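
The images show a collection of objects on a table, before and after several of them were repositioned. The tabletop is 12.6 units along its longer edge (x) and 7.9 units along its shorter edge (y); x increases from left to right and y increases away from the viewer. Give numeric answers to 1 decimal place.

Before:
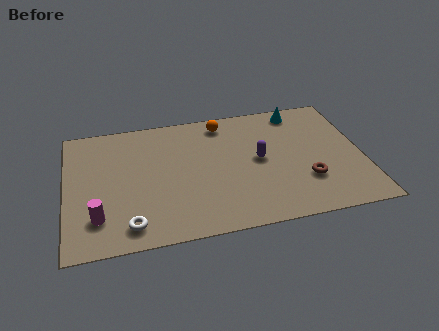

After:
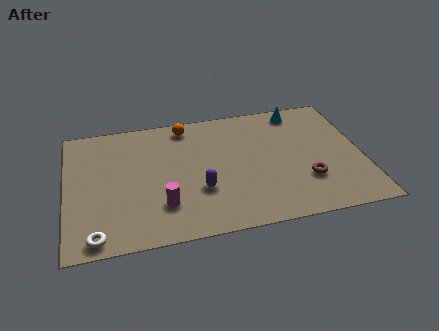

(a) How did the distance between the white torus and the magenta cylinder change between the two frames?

+1.6

They were about 1.5 units apart before and 3.1 after — 1.6 units further apart.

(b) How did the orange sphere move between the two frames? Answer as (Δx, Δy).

(-1.6, 0.1)

The orange sphere started near (6.8, 6.8) and ended near (5.2, 6.9).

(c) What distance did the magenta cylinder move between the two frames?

2.7

From (1.3, 1.9) to (4.0, 2.1), the magenta cylinder covered √(2.7² + 0.2²) ≈ 2.7 units.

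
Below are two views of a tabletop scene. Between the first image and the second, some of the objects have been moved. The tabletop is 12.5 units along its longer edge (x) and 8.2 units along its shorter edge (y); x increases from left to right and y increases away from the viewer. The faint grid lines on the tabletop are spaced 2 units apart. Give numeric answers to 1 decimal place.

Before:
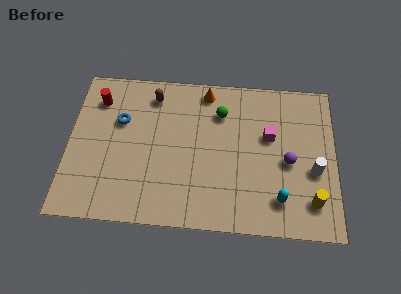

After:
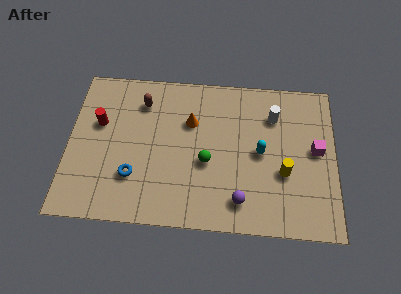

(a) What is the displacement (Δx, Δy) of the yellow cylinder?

(-1.3, 1.4)

The yellow cylinder started near (11.4, 1.7) and ended near (10.1, 3.1).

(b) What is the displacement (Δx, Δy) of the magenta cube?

(2.2, -0.6)

The magenta cube started near (9.4, 5.0) and ended near (11.6, 4.4).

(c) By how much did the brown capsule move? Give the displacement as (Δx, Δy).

(-0.5, -0.4)

From the two frames, the brown capsule sits at roughly (3.9, 6.8) before and (3.4, 6.4) after.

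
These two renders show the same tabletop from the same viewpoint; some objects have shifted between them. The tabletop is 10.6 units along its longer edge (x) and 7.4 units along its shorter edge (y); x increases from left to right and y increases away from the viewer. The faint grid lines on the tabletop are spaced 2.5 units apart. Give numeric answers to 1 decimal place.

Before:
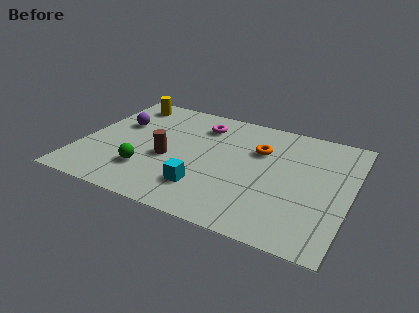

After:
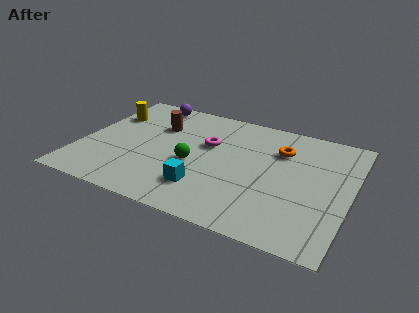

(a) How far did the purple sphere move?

2.1

The purple sphere was near (1.3, 4.7) before and (2.2, 6.6) after, so it travelled √(0.9² + 1.9²) ≈ 2.1 units.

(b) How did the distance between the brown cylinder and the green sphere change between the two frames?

+1.3

They were about 1.3 units apart before and 2.6 after — 1.3 units further apart.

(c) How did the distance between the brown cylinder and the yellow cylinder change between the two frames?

-1.9

Before: roughly 3.9 units apart; after: 2.0. That's 1.9 units closer together.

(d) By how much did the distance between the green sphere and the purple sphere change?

+1.1

The distance was about 3.1 in the first image and 4.2 in the second, so they moved 1.1 units further apart.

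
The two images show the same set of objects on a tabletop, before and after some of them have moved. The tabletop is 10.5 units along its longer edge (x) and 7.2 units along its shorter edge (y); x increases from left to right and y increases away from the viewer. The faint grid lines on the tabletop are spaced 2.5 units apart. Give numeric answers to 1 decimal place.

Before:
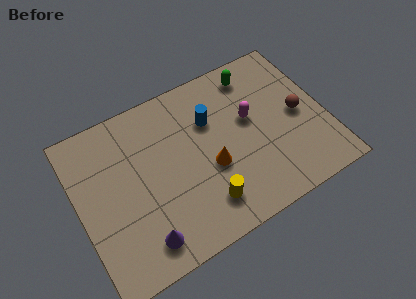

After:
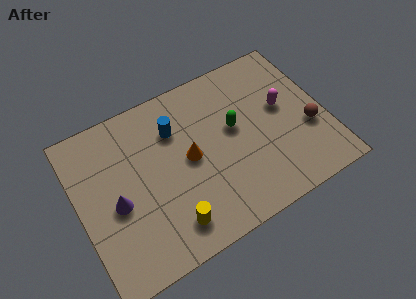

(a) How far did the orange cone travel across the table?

1.1

The orange cone moved from about (5.5, 2.9) to (4.7, 3.7), a distance of √(0.8² + 0.8²) ≈ 1.1.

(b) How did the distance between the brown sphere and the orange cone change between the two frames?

+1.2

They were about 3.9 units apart before and 5.1 after — 1.2 units further apart.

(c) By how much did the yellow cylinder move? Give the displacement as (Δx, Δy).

(-1.5, -0.2)

The yellow cylinder was at about (5.0, 1.5) and moved to about (3.5, 1.3).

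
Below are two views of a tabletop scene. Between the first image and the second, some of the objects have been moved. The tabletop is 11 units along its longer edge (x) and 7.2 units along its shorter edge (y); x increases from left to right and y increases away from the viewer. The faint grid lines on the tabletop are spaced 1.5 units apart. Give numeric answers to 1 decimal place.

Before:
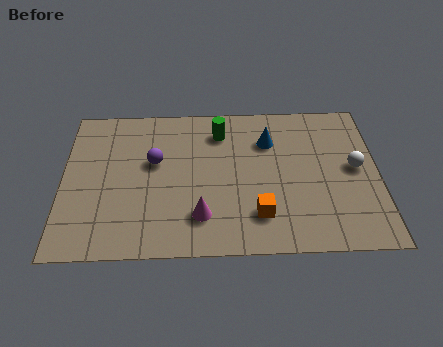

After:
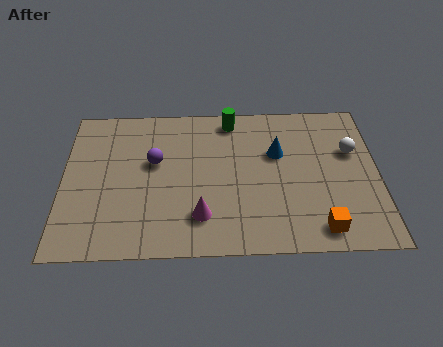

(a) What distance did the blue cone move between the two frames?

0.7

The blue cone moved from about (7.2, 5.2) to (7.5, 4.6), a distance of √(0.3² + 0.6²) ≈ 0.7.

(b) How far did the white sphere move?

0.8

The white sphere moved from about (10.2, 3.8) to (10.1, 4.6), a distance of √(0.1² + 0.8²) ≈ 0.8.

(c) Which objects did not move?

the purple sphere and the magenta cone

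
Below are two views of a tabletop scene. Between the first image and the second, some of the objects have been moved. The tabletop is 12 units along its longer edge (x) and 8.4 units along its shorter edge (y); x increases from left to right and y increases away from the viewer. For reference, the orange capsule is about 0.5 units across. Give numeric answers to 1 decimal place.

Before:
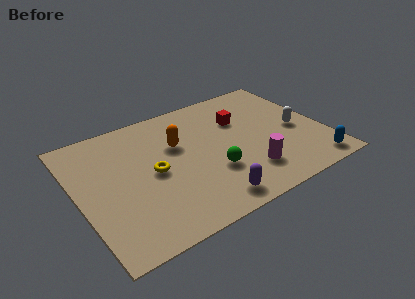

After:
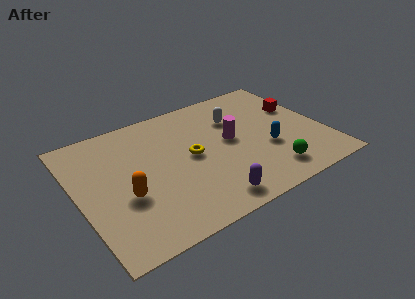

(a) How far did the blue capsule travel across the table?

2.8

From (11.0, 1.0) to (9.1, 3.1), the blue capsule covered √(1.9² + 2.1²) ≈ 2.8 units.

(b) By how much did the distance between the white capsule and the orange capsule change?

+0.6

The distance was about 5.9 in the first image and 6.5 in the second, so they moved 0.6 units further apart.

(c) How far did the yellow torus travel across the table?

1.9

The yellow torus was near (3.6, 4.1) before and (5.5, 4.3) after, so it travelled √(1.9² + 0.2²) ≈ 1.9 units.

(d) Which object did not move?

the purple capsule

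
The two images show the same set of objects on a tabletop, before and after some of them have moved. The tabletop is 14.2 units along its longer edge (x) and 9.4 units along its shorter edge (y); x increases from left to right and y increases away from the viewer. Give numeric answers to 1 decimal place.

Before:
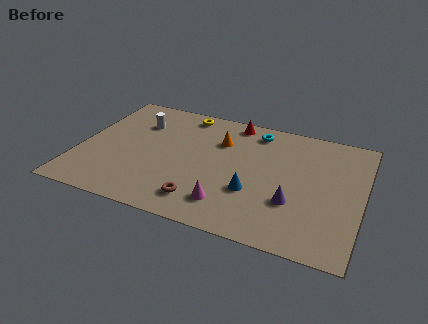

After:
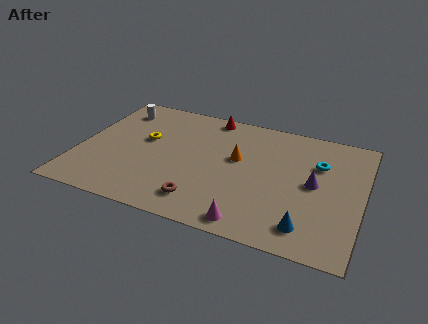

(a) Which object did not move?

the brown torus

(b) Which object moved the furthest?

the cyan torus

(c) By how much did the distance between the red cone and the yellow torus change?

+1.7

The distance was about 2.5 in the first image and 4.2 in the second, so they moved 1.7 units further apart.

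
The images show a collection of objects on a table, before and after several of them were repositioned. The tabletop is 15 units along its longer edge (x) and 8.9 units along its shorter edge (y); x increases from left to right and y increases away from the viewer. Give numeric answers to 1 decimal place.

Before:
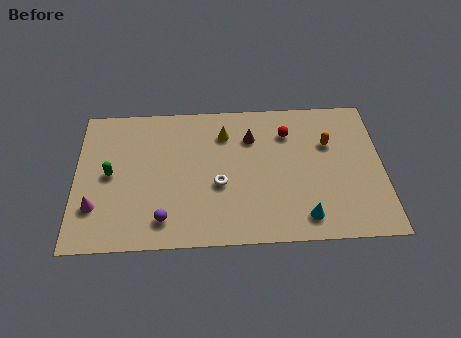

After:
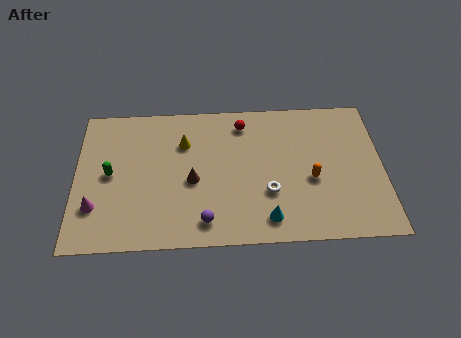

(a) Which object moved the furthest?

the brown cone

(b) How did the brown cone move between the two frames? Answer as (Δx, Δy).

(-2.9, -2.6)

The brown cone started near (8.6, 6.5) and ended near (5.7, 3.9).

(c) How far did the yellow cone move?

2.1

From (7.3, 6.8) to (5.3, 6.3), the yellow cone covered √(2.0² + 0.5²) ≈ 2.1 units.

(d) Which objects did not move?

the green capsule and the magenta cone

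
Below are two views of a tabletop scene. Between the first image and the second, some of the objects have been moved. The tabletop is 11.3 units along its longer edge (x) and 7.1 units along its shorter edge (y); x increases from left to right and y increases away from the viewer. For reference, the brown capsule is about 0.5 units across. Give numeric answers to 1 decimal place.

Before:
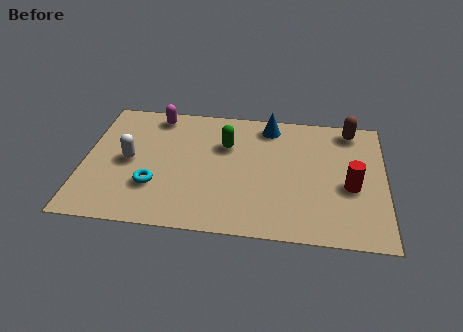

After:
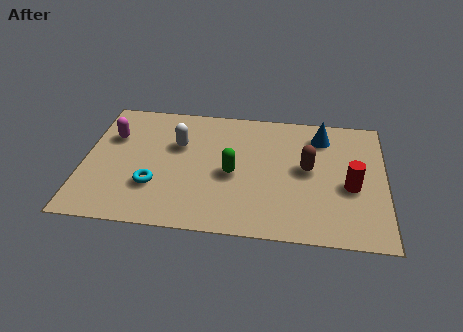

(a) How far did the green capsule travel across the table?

1.6

From (5.3, 4.8) to (5.6, 3.2), the green capsule covered √(0.3² + 1.6²) ≈ 1.6 units.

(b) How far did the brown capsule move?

2.9

The brown capsule was near (10.0, 6.2) before and (8.4, 3.8) after, so it travelled √(1.6² + 2.4²) ≈ 2.9 units.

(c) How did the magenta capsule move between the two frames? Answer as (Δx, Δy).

(-1.6, -1.4)

From the two frames, the magenta capsule sits at roughly (2.6, 6.2) before and (1.0, 4.8) after.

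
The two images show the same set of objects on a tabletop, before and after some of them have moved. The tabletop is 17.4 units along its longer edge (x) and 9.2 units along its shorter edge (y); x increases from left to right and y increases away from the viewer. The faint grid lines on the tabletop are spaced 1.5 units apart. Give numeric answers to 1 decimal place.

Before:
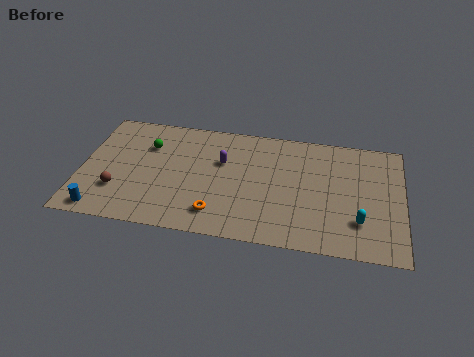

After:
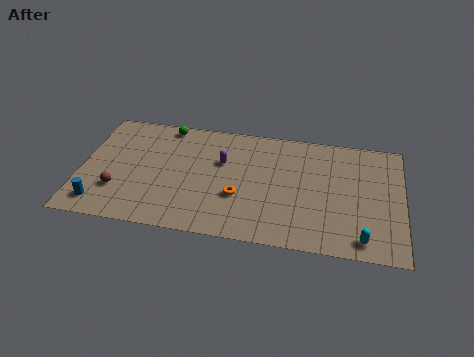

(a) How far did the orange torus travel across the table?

1.9

The orange torus was near (7.5, 1.8) before and (8.6, 3.3) after, so it travelled √(1.1² + 1.5²) ≈ 1.9 units.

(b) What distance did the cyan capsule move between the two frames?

1.3

From (15.1, 2.5) to (15.3, 1.2), the cyan capsule covered √(0.2² + 1.3²) ≈ 1.3 units.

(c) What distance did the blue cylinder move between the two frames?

0.5

The blue cylinder was near (1.3, 1.0) before and (1.2, 1.5) after, so it travelled √(0.1² + 0.5²) ≈ 0.5 units.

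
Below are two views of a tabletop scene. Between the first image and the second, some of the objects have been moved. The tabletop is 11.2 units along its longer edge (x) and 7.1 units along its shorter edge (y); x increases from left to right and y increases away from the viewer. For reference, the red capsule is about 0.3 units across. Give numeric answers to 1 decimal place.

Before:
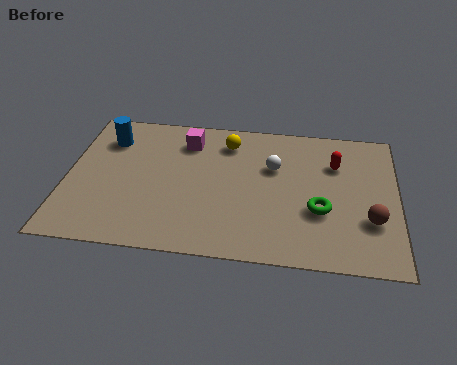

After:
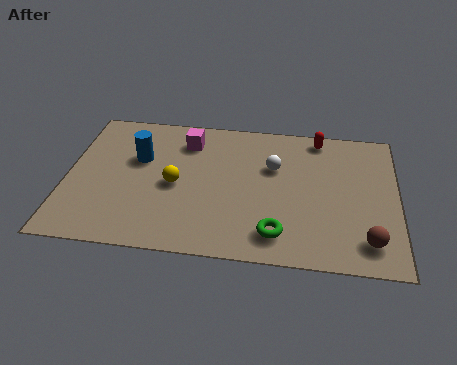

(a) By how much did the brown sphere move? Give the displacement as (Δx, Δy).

(-0.1, -1.0)

The brown sphere started near (10.3, 2.3) and ended near (10.2, 1.3).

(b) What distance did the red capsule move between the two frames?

1.4

The red capsule was near (9.1, 5.0) before and (8.5, 6.3) after, so it travelled √(0.6² + 1.3²) ≈ 1.4 units.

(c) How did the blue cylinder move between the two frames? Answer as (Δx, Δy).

(1.1, -0.9)

From the two frames, the blue cylinder sits at roughly (1.3, 5.4) before and (2.4, 4.5) after.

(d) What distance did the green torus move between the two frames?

1.9

From (8.6, 2.6) to (7.2, 1.3), the green torus covered √(1.4² + 1.3²) ≈ 1.9 units.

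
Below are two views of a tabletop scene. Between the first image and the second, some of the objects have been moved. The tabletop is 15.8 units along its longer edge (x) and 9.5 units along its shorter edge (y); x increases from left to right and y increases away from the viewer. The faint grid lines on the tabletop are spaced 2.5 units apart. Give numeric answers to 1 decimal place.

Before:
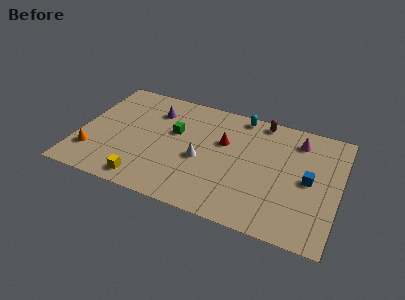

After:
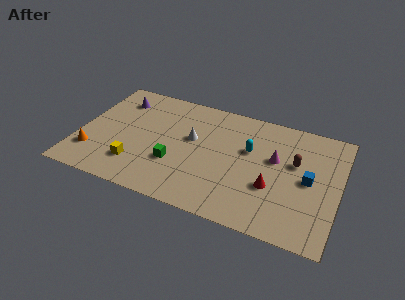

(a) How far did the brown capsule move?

3.6

The brown capsule moved from about (10.8, 8.6) to (13.1, 5.8), a distance of √(2.3² + 2.8²) ≈ 3.6.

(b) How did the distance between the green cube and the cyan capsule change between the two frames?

+0.4

The distance was about 4.7 in the first image and 5.1 in the second, so they moved 0.4 units further apart.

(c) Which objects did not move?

the blue cube and the orange cone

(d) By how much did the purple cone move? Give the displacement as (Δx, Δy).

(-2.3, 0.3)

From the two frames, the purple cone sits at roughly (4.3, 7.2) before and (2.0, 7.5) after.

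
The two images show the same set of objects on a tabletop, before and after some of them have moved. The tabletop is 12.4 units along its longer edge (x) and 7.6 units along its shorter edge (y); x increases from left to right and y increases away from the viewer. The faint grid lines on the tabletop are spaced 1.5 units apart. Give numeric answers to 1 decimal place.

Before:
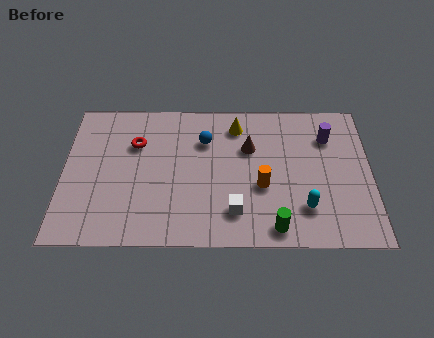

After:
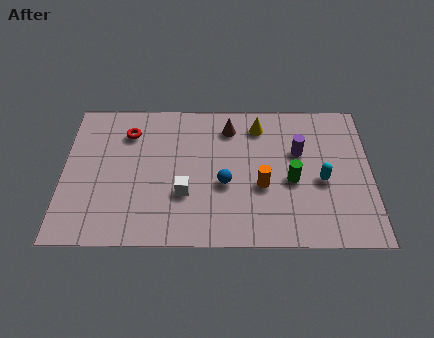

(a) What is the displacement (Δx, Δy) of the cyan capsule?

(0.7, 1.4)

From the two frames, the cyan capsule sits at roughly (9.7, 1.9) before and (10.4, 3.3) after.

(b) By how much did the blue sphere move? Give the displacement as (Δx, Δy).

(0.8, -2.3)

The blue sphere was at about (5.7, 5.4) and moved to about (6.5, 3.1).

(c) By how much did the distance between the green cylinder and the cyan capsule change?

-0.4

The distance was about 1.6 in the first image and 1.2 in the second, so they moved 0.4 units closer together.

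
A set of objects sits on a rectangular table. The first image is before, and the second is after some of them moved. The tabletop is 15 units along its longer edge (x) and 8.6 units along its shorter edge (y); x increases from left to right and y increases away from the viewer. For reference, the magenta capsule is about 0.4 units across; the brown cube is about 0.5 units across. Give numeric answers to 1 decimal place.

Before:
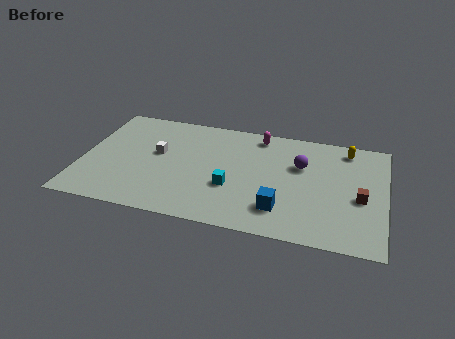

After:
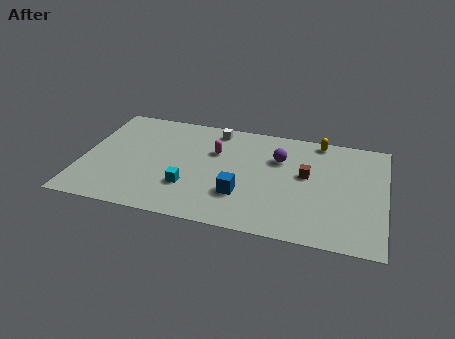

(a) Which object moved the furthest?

the white cube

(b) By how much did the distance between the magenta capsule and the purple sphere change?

+0.3

They were about 2.9 units apart before and 3.2 after — 0.3 units further apart.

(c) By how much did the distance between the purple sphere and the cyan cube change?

+1.3

Before: roughly 4.1 units apart; after: 5.4. That's 1.3 units further apart.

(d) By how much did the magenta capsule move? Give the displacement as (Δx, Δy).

(-2.1, -1.8)

From the two frames, the magenta capsule sits at roughly (8.6, 7.5) before and (6.5, 5.7) after.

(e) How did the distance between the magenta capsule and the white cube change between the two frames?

-3.7

They were about 5.5 units apart before and 1.8 after — 3.7 units closer together.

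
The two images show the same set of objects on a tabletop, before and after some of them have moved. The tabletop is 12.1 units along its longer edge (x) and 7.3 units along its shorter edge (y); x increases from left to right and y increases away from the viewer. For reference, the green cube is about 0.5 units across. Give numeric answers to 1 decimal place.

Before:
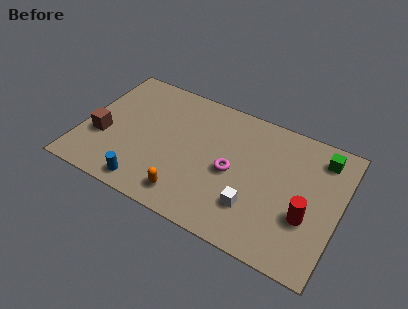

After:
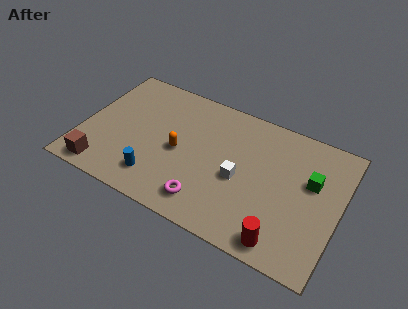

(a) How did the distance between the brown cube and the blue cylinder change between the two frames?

-0.4

They were about 3.0 units apart before and 2.6 after — 0.4 units closer together.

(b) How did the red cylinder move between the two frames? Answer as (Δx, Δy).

(-0.9, -1.7)

From the two frames, the red cylinder sits at roughly (10.7, 2.6) before and (9.8, 0.9) after.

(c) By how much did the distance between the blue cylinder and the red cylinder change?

-1.5

They were about 7.5 units apart before and 6.0 after — 1.5 units closer together.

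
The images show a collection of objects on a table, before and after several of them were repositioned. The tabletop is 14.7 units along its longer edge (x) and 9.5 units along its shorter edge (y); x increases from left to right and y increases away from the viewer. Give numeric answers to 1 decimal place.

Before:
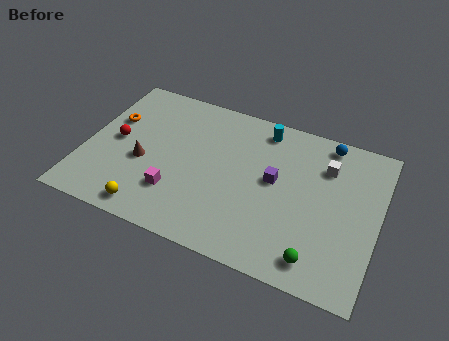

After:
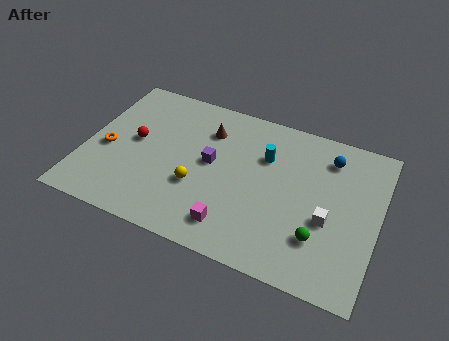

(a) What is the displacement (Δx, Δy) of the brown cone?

(2.9, 3.2)

The brown cone was at about (3.0, 3.9) and moved to about (5.9, 7.1).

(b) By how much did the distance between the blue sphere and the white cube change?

+2.3

They were about 1.5 units apart before and 3.8 after — 2.3 units further apart.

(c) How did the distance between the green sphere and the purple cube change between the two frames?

+1.7

They were about 4.5 units apart before and 6.2 after — 1.7 units further apart.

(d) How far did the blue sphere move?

0.9

The blue sphere was near (11.8, 8.5) before and (12.0, 7.6) after, so it travelled √(0.2² + 0.9²) ≈ 0.9 units.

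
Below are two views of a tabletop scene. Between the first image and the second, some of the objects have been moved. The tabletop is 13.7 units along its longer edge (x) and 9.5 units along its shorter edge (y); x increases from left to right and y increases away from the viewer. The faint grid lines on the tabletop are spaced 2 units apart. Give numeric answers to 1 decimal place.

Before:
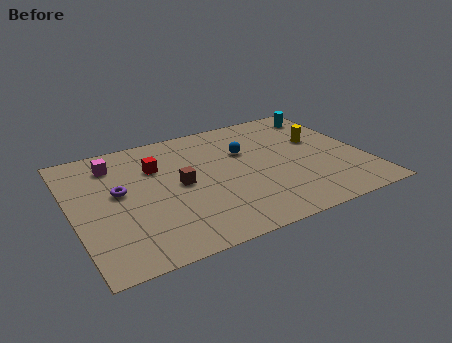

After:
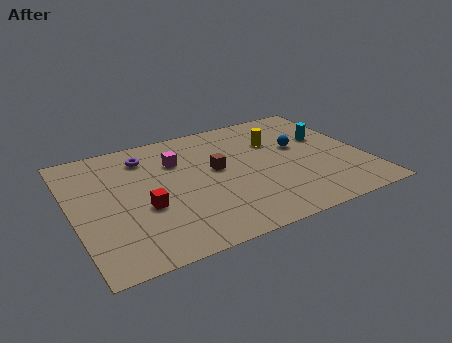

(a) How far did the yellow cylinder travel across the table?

2.1

The yellow cylinder was near (11.8, 5.8) before and (9.8, 6.5) after, so it travelled √(2.0² + 0.7²) ≈ 2.1 units.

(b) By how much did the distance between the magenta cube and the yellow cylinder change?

-5.1

They were about 9.8 units apart before and 4.7 after — 5.1 units closer together.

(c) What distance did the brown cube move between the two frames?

1.9

The brown cube moved from about (5.0, 4.8) to (6.8, 5.3), a distance of √(1.8² + 0.5²) ≈ 1.9.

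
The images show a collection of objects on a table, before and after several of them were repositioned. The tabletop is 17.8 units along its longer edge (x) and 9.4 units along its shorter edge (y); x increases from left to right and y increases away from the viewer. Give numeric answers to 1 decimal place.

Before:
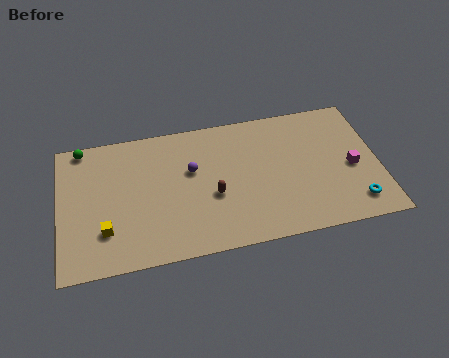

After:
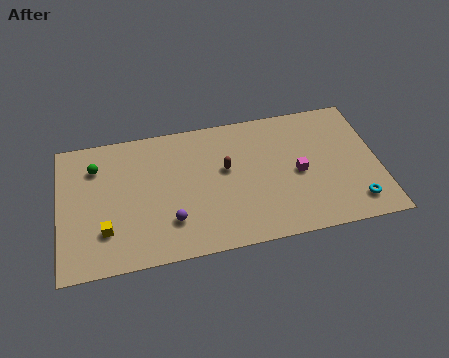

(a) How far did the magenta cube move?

3.0

From (16.3, 4.2) to (13.3, 4.4), the magenta cube covered √(3.0² + 0.2²) ≈ 3.0 units.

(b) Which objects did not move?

the cyan torus and the yellow cube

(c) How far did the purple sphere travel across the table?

3.5

The purple sphere was near (7.4, 5.8) before and (6.1, 2.5) after, so it travelled √(1.3² + 3.3²) ≈ 3.5 units.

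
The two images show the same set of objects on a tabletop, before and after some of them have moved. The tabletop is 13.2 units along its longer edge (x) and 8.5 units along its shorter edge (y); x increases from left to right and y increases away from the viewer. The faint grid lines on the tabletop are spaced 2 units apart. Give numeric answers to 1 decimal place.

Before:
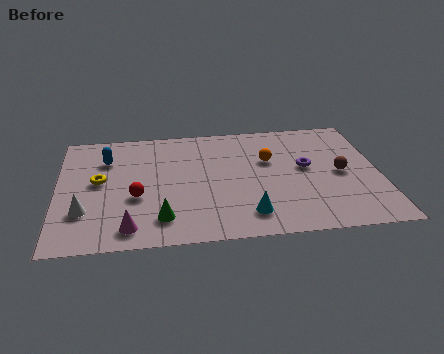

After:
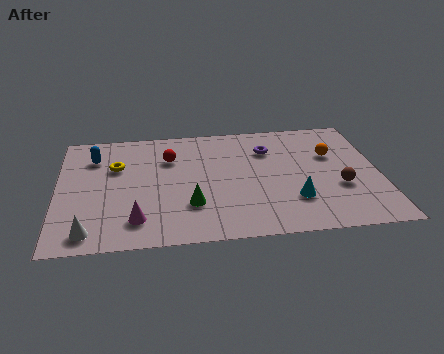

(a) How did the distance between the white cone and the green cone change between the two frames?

+1.1

The distance was about 3.2 in the first image and 4.3 in the second, so they moved 1.1 units further apart.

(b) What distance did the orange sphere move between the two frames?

2.6

The orange sphere was near (8.7, 5.4) before and (11.3, 5.5) after, so it travelled √(2.6² + 0.1²) ≈ 2.6 units.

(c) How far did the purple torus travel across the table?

2.1

The purple torus moved from about (10.2, 4.7) to (8.7, 6.2), a distance of √(1.5² + 1.5²) ≈ 2.1.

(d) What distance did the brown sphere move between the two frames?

1.0

From (11.6, 4.1) to (11.5, 3.1), the brown sphere covered √(0.1² + 1.0²) ≈ 1.0 units.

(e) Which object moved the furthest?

the red sphere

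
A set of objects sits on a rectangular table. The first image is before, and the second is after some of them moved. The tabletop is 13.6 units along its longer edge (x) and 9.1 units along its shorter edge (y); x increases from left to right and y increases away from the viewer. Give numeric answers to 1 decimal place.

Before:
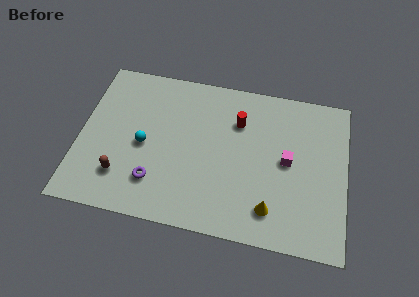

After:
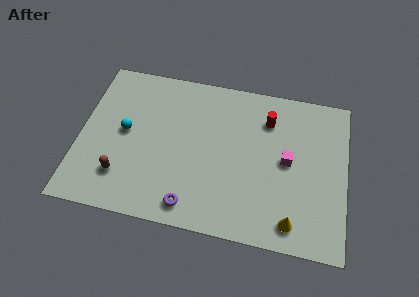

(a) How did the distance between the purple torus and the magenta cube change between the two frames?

-1.2

Before: roughly 7.1 units apart; after: 5.9. That's 1.2 units closer together.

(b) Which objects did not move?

the magenta cube and the brown capsule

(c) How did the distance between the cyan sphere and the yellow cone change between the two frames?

+2.4

Before: roughly 7.0 units apart; after: 9.4. That's 2.4 units further apart.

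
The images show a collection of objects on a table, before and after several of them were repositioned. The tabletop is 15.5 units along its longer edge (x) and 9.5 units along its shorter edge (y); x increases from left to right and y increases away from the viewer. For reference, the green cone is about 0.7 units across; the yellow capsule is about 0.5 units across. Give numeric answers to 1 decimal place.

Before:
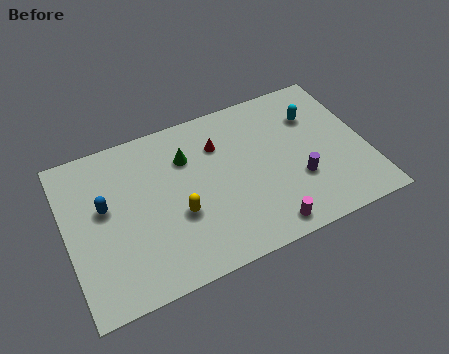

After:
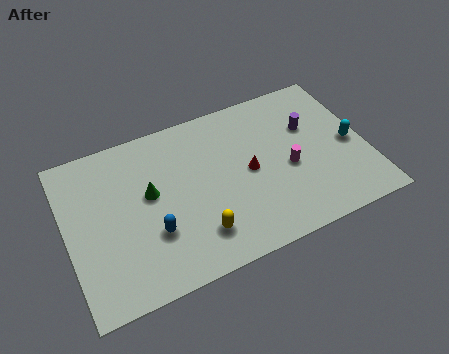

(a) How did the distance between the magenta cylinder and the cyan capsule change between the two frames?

-3.3

They were about 6.6 units apart before and 3.3 after — 3.3 units closer together.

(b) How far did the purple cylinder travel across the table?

3.2

The purple cylinder was near (11.8, 3.2) before and (12.8, 6.2) after, so it travelled √(1.0² + 3.0²) ≈ 3.2 units.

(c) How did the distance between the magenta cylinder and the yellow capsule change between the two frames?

+0.5

The distance was about 4.9 in the first image and 5.4 in the second, so they moved 0.5 units further apart.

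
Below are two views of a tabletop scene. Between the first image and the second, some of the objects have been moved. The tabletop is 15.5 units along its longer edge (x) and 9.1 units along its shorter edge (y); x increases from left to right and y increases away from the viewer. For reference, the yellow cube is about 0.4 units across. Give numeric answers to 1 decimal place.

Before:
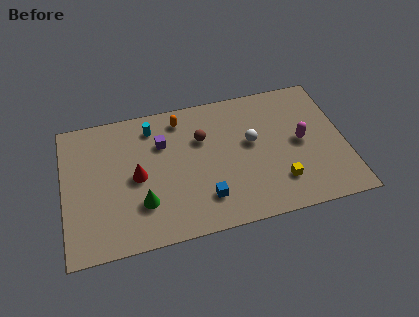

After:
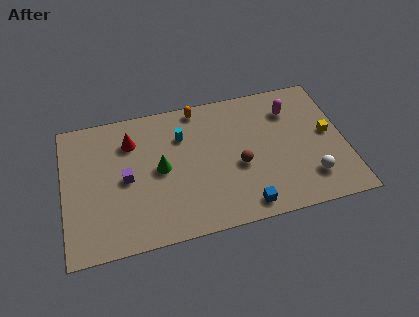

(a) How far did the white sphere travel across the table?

4.3

From (10.4, 5.2) to (13.4, 2.1), the white sphere covered √(3.0² + 3.1²) ≈ 4.3 units.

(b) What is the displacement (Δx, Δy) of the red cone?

(-0.2, 2.4)

The red cone was at about (4.0, 4.4) and moved to about (3.8, 6.8).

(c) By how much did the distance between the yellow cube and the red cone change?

+3.0

Before: roughly 8.0 units apart; after: 11.0. That's 3.0 units further apart.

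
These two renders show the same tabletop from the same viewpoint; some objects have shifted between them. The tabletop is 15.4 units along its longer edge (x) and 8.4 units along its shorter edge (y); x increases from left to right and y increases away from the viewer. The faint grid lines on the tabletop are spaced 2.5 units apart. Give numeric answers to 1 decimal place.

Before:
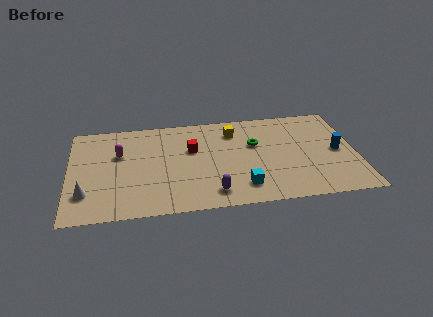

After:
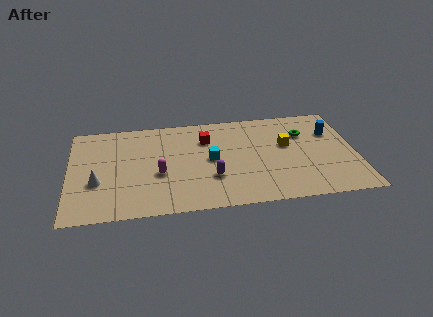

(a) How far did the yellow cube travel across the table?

3.2

The yellow cube moved from about (8.9, 6.6) to (11.7, 5.0), a distance of √(2.8² + 1.6²) ≈ 3.2.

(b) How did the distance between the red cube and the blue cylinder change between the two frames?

-1.1

The distance was about 7.9 in the first image and 6.8 in the second, so they moved 1.1 units closer together.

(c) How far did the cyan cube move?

3.1

The cyan cube moved from about (9.2, 1.7) to (7.6, 4.3), a distance of √(1.6² + 2.6²) ≈ 3.1.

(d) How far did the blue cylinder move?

1.7

From (14.4, 4.1) to (14.2, 5.8), the blue cylinder covered √(0.2² + 1.7²) ≈ 1.7 units.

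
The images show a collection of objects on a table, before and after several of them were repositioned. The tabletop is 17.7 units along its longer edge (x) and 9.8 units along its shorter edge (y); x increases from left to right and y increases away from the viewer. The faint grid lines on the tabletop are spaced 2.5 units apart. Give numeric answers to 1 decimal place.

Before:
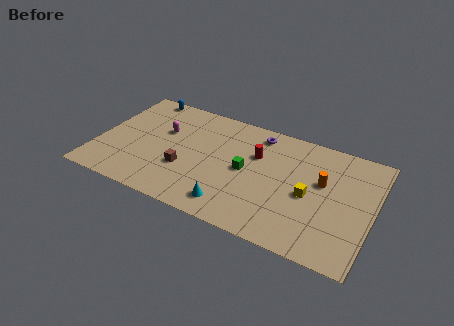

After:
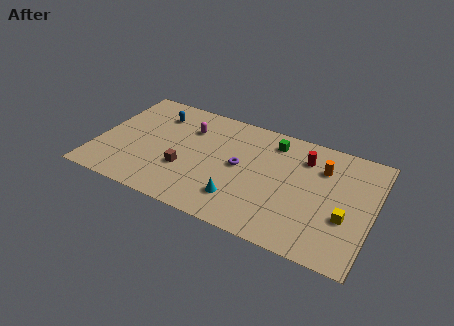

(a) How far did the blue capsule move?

1.8

The blue capsule was near (2.2, 9.0) before and (3.4, 7.6) after, so it travelled √(1.2² + 1.4²) ≈ 1.8 units.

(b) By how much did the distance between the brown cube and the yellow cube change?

+2.3

Before: roughly 8.0 units apart; after: 10.3. That's 2.3 units further apart.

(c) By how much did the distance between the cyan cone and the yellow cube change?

+1.3

They were about 5.4 units apart before and 6.7 after — 1.3 units further apart.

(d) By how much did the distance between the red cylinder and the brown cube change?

+3.1

They were about 5.3 units apart before and 8.4 after — 3.1 units further apart.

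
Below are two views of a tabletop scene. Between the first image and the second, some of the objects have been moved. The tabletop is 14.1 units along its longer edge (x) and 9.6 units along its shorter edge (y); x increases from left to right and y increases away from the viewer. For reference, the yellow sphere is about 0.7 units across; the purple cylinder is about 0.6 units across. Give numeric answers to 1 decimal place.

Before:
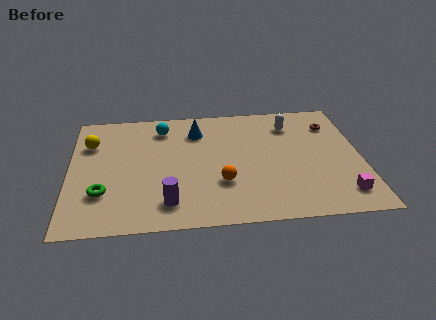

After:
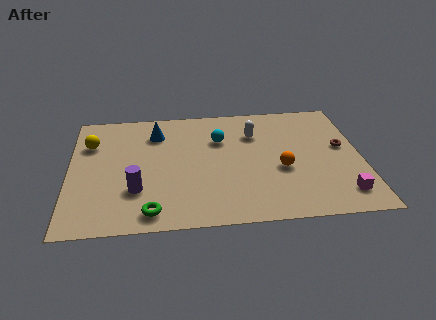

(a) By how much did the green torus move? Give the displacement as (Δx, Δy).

(2.3, -1.6)

The green torus was at about (1.6, 2.8) and moved to about (3.9, 1.2).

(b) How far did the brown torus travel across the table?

1.9

The brown torus was near (12.8, 7.3) before and (13.2, 5.4) after, so it travelled √(0.4² + 1.9²) ≈ 1.9 units.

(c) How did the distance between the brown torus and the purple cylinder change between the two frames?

+0.5

The distance was about 9.8 in the first image and 10.3 in the second, so they moved 0.5 units further apart.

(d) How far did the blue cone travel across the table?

2.0

From (6.2, 7.4) to (4.2, 7.4), the blue cone covered √(2.0² + 0.0²) ≈ 2.0 units.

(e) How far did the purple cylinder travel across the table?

1.9

The purple cylinder moved from about (4.7, 1.8) to (3.2, 2.9), a distance of √(1.5² + 1.1²) ≈ 1.9.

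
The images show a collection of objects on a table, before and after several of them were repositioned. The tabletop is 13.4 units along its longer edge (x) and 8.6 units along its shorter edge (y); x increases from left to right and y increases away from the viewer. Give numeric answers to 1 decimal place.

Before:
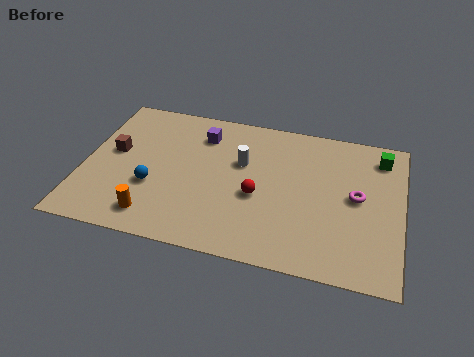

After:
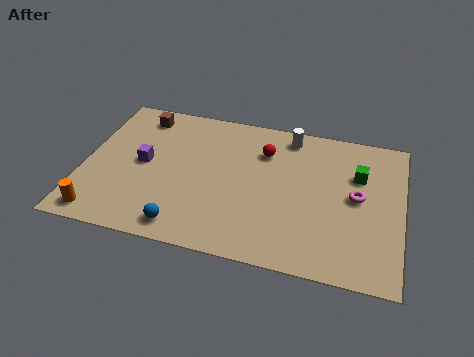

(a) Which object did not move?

the magenta torus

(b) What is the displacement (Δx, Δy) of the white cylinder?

(1.9, 2.1)

From the two frames, the white cylinder sits at roughly (6.6, 5.4) before and (8.5, 7.5) after.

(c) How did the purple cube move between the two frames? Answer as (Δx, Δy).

(-2.3, -2.3)

From the two frames, the purple cube sits at roughly (4.8, 6.7) before and (2.5, 4.4) after.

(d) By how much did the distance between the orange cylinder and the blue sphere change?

+1.8

They were about 1.7 units apart before and 3.5 after — 1.8 units further apart.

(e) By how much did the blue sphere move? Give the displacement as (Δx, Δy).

(1.5, -2.0)

The blue sphere was at about (3.0, 3.1) and moved to about (4.5, 1.1).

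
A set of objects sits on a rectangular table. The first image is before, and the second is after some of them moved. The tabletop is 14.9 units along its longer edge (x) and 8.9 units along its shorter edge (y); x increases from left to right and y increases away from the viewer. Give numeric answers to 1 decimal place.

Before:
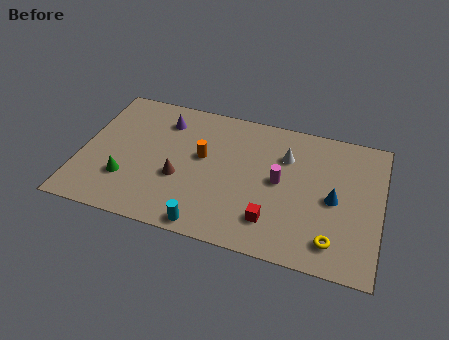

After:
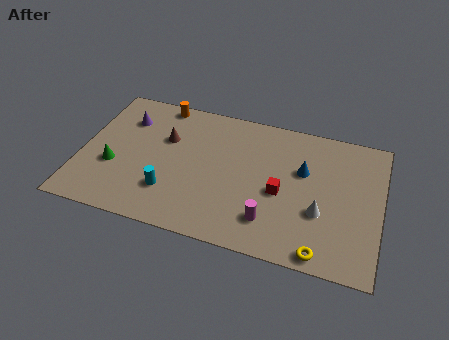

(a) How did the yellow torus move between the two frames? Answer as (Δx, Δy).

(-0.5, -0.8)

From the two frames, the yellow torus sits at roughly (12.7, 1.6) before and (12.2, 0.8) after.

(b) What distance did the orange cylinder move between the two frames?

3.8

The orange cylinder moved from about (6.0, 5.1) to (3.6, 8.1), a distance of √(2.4² + 3.0²) ≈ 3.8.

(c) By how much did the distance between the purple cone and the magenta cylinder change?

+2.4

Before: roughly 6.5 units apart; after: 8.9. That's 2.4 units further apart.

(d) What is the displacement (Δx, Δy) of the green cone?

(-0.7, 0.7)

From the two frames, the green cone sits at roughly (2.4, 2.6) before and (1.7, 3.3) after.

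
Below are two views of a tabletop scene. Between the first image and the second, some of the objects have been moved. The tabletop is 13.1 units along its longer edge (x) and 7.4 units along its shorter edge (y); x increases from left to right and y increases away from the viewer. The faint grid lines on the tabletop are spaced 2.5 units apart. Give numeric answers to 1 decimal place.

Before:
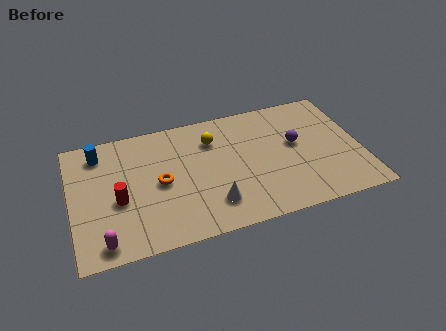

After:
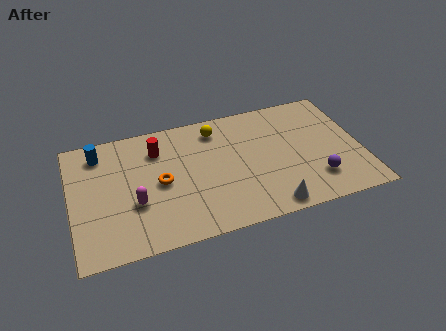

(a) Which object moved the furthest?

the red cylinder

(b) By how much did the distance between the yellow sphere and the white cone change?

+1.9

Before: roughly 3.8 units apart; after: 5.7. That's 1.9 units further apart.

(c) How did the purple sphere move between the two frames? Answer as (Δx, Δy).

(0.7, -2.4)

From the two frames, the purple sphere sits at roughly (10.2, 4.2) before and (10.9, 1.8) after.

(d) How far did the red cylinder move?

3.1

The red cylinder was near (2.1, 3.1) before and (4.0, 5.6) after, so it travelled √(1.9² + 2.5²) ≈ 3.1 units.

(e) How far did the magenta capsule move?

2.3

The magenta capsule was near (1.3, 0.9) before and (2.8, 2.7) after, so it travelled √(1.5² + 1.8²) ≈ 2.3 units.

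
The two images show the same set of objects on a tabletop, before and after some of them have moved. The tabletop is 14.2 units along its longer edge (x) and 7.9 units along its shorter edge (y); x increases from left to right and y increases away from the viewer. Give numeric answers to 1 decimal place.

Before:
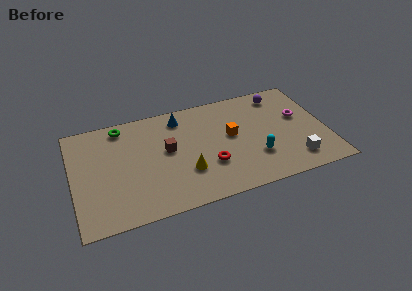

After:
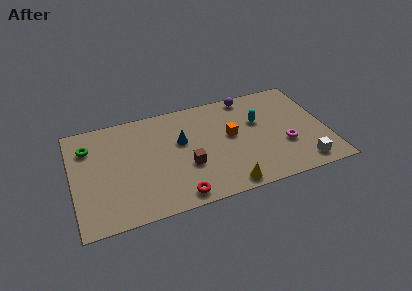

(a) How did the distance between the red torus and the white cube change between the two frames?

+2.2

The distance was about 4.8 in the first image and 7.0 in the second, so they moved 2.2 units further apart.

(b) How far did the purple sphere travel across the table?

1.8

The purple sphere was near (11.9, 6.7) before and (10.1, 7.1) after, so it travelled √(1.8² + 0.4²) ≈ 1.8 units.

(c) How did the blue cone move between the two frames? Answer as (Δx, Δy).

(-0.1, -1.8)

The blue cone started near (6.2, 6.6) and ended near (6.1, 4.8).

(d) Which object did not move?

the orange cube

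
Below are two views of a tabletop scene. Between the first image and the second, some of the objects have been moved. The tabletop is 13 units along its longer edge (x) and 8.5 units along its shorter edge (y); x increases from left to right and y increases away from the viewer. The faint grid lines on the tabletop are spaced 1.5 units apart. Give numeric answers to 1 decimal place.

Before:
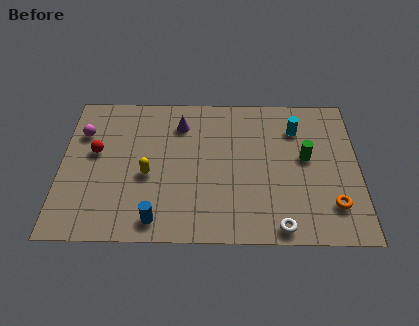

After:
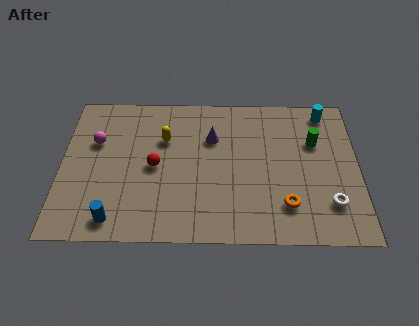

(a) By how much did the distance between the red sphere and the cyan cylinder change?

-0.7

They were about 8.9 units apart before and 8.2 after — 0.7 units closer together.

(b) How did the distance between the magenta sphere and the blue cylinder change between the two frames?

-1.4

The distance was about 5.9 in the first image and 4.5 in the second, so they moved 1.4 units closer together.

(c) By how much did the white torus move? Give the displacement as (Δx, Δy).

(2.2, 1.3)

The white torus was at about (9.5, 0.8) and moved to about (11.7, 2.1).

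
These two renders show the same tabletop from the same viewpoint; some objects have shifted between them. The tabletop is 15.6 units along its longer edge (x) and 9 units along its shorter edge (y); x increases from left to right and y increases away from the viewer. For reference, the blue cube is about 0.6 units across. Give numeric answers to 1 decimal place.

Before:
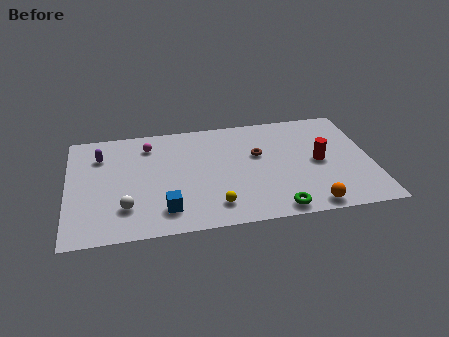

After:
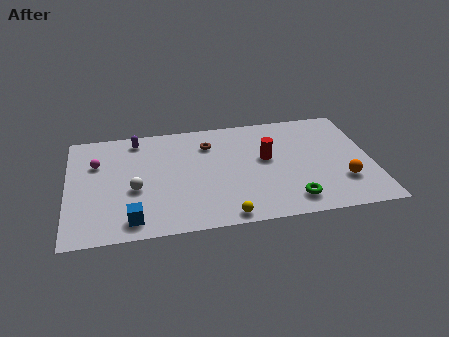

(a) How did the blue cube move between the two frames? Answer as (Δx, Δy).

(-1.7, -0.5)

From the two frames, the blue cube sits at roughly (4.9, 1.8) before and (3.2, 1.3) after.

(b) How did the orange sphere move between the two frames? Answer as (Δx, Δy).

(1.8, 1.7)

The orange sphere was at about (12.2, 0.9) and moved to about (14.0, 2.6).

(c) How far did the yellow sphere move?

1.0

From (7.4, 1.7) to (7.9, 0.8), the yellow sphere covered √(0.5² + 0.9²) ≈ 1.0 units.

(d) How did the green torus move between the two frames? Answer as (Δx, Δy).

(0.8, 0.6)

The green torus was at about (10.5, 0.9) and moved to about (11.3, 1.5).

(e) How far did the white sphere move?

1.5

From (2.9, 2.3) to (3.4, 3.7), the white sphere covered √(0.5² + 1.4²) ≈ 1.5 units.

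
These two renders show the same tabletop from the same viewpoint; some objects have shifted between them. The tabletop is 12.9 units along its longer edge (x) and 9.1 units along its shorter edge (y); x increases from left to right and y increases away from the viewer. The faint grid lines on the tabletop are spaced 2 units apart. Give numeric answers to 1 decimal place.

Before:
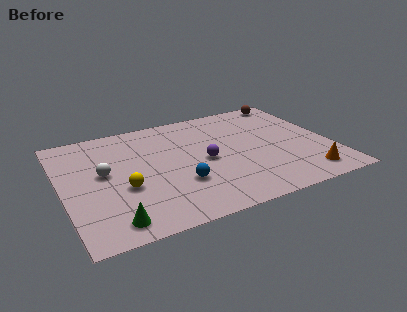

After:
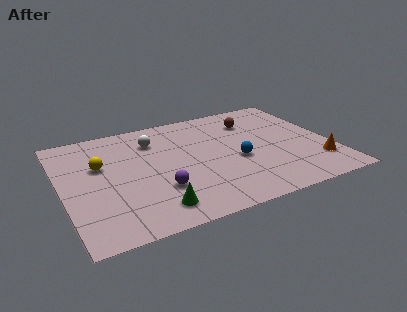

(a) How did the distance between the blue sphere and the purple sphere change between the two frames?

+2.0

The distance was about 2.0 in the first image and 4.0 in the second, so they moved 2.0 units further apart.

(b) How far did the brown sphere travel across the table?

2.5

The brown sphere was near (11.6, 8.2) before and (9.5, 6.9) after, so it travelled √(2.1² + 1.3²) ≈ 2.5 units.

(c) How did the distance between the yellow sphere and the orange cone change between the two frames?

+1.9

They were about 8.8 units apart before and 10.7 after — 1.9 units further apart.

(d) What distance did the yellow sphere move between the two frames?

2.4

From (2.8, 3.5) to (1.9, 5.7), the yellow sphere covered √(0.9² + 2.2²) ≈ 2.4 units.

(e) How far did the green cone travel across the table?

2.0

The green cone was near (2.0, 1.2) before and (4.0, 1.5) after, so it travelled √(2.0² + 0.3²) ≈ 2.0 units.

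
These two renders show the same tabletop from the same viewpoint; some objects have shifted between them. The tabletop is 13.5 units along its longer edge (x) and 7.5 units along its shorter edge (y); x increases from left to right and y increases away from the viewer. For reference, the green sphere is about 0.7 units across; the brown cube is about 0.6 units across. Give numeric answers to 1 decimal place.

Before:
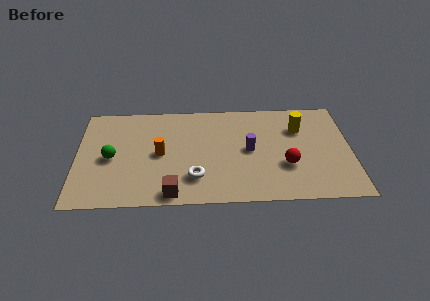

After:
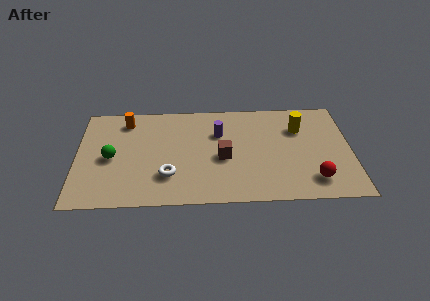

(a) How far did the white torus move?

1.3

The white torus was near (5.8, 1.9) before and (4.5, 2.1) after, so it travelled √(1.3² + 0.2²) ≈ 1.3 units.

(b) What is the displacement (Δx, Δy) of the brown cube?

(2.5, 2.5)

From the two frames, the brown cube sits at roughly (4.7, 0.8) before and (7.2, 3.3) after.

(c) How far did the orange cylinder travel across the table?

3.0

The orange cylinder moved from about (4.1, 3.7) to (2.4, 6.2), a distance of √(1.7² + 2.5²) ≈ 3.0.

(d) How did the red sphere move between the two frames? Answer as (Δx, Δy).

(1.3, -1.1)

The red sphere was at about (10.3, 2.6) and moved to about (11.6, 1.5).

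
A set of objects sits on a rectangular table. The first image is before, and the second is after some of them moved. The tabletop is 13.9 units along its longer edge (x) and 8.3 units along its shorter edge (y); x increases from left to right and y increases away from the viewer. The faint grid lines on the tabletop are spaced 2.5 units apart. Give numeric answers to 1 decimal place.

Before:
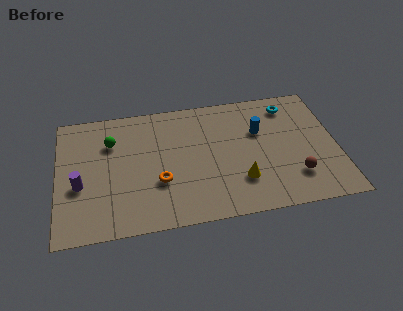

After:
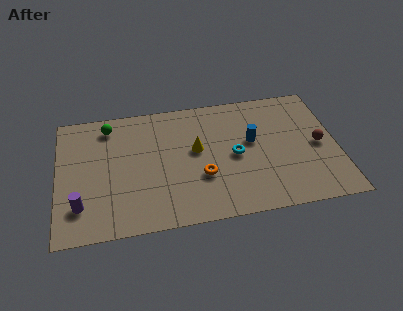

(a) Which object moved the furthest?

the cyan torus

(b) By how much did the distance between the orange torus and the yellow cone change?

-2.2

The distance was about 4.0 in the first image and 1.8 in the second, so they moved 2.2 units closer together.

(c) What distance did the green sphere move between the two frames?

1.1

The green sphere moved from about (2.7, 5.9) to (2.6, 7.0), a distance of √(0.1² + 1.1²) ≈ 1.1.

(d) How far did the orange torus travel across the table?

2.1

The orange torus was near (5.0, 2.9) before and (7.1, 2.9) after, so it travelled √(2.1² + 0.0²) ≈ 2.1 units.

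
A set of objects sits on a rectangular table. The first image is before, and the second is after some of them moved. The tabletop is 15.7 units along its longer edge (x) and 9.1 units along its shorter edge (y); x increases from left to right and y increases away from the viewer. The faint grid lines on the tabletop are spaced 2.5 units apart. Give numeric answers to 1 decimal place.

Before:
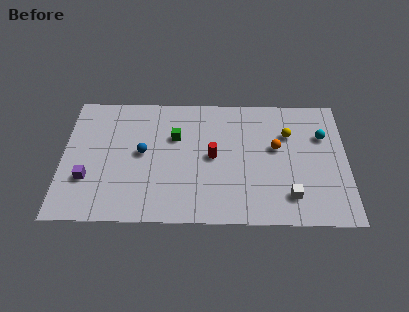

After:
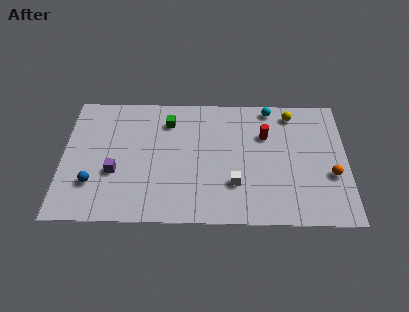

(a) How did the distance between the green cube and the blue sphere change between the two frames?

+3.9

They were about 2.2 units apart before and 6.1 after — 3.9 units further apart.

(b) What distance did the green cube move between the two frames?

1.2

The green cube moved from about (6.2, 6.0) to (5.8, 7.1), a distance of √(0.4² + 1.1²) ≈ 1.2.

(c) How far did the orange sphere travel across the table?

3.6

The orange sphere was near (11.8, 5.3) before and (14.8, 3.4) after, so it travelled √(3.0² + 1.9²) ≈ 3.6 units.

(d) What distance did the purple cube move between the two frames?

1.6

The purple cube moved from about (1.4, 2.9) to (2.9, 3.4), a distance of √(1.5² + 0.5²) ≈ 1.6.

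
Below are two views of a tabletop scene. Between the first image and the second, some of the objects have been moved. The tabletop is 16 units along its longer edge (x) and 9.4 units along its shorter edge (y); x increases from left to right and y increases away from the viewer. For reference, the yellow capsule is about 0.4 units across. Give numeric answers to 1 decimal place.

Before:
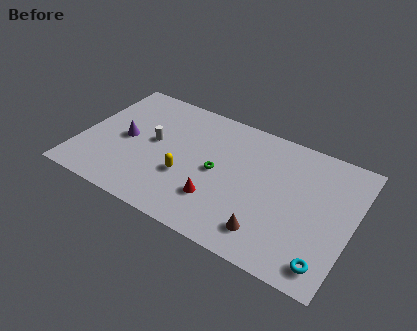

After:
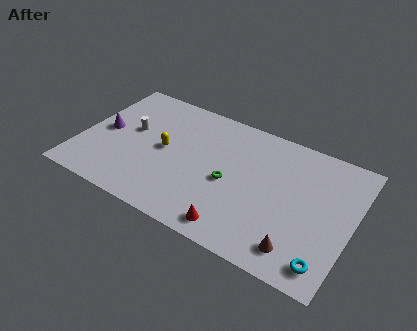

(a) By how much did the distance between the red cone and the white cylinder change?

+3.2

The distance was about 4.9 in the first image and 8.1 in the second, so they moved 3.2 units further apart.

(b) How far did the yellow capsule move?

2.1

From (6.4, 3.4) to (4.9, 4.8), the yellow capsule covered √(1.5² + 1.4²) ≈ 2.1 units.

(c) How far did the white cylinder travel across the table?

1.4

From (4.2, 5.1) to (2.8, 5.4), the white cylinder covered √(1.4² + 0.3²) ≈ 1.4 units.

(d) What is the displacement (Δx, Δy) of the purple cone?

(-1.3, 0.1)

From the two frames, the purple cone sits at roughly (2.6, 4.6) before and (1.3, 4.7) after.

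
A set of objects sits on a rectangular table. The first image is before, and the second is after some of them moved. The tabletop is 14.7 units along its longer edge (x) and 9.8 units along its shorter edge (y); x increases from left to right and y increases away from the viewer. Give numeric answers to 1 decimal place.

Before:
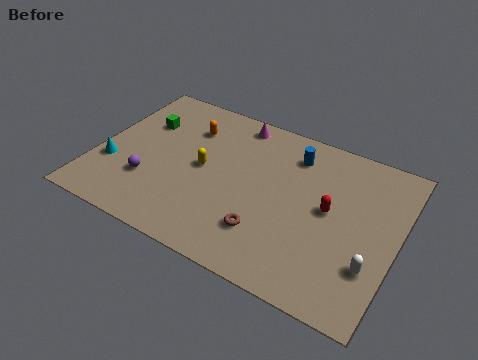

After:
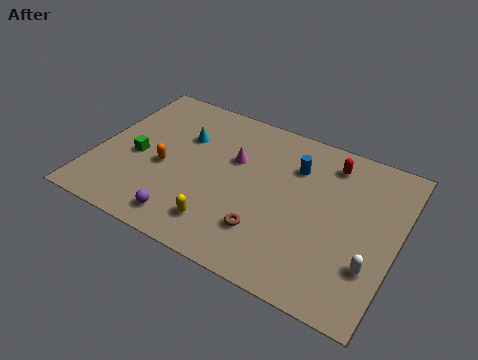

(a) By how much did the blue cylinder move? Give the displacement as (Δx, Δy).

(0.2, -0.7)

The blue cylinder was at about (9.3, 7.8) and moved to about (9.5, 7.1).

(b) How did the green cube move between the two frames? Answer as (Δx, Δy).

(0.1, -2.4)

The green cube started near (1.9, 6.7) and ended near (2.0, 4.3).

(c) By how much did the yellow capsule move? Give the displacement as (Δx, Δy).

(1.4, -3.1)

The yellow capsule started near (5.2, 5.0) and ended near (6.6, 1.9).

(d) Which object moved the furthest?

the cyan cone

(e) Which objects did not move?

the brown torus and the white capsule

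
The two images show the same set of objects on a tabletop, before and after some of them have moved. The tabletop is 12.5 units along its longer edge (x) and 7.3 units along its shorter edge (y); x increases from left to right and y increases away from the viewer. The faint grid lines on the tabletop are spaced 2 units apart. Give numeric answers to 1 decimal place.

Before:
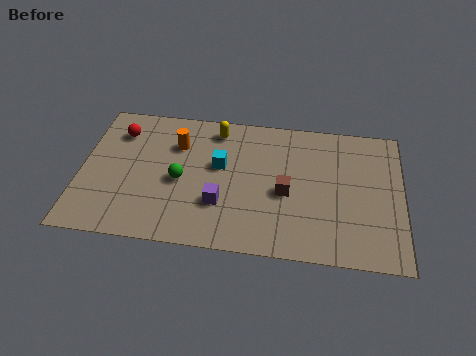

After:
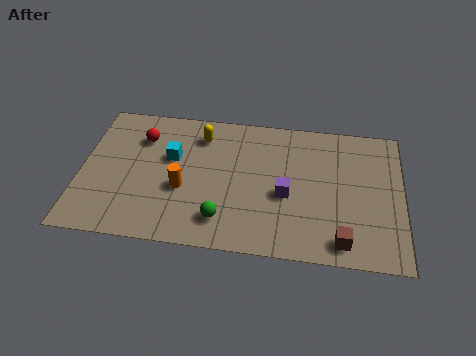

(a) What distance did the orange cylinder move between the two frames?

2.3

The orange cylinder was near (3.7, 5.2) before and (4.0, 2.9) after, so it travelled √(0.3² + 2.3²) ≈ 2.3 units.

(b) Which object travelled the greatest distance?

the brown cube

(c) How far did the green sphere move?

2.5

The green sphere was near (3.9, 3.3) before and (5.6, 1.5) after, so it travelled √(1.7² + 1.8²) ≈ 2.5 units.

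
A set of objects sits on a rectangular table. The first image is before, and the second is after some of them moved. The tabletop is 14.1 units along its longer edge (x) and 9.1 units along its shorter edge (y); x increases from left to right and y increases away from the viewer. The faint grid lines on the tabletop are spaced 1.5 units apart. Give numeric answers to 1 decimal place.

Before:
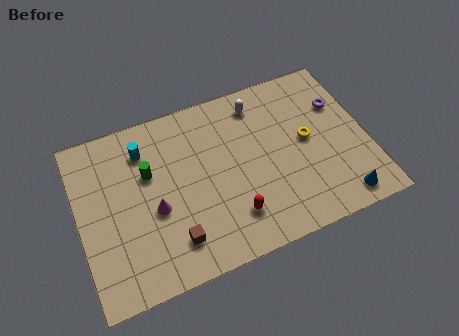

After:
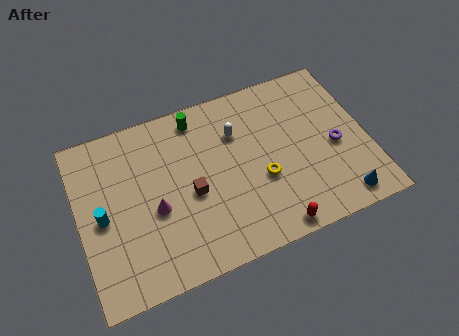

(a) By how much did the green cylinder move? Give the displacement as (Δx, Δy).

(2.6, 2.1)

The green cylinder was at about (3.5, 5.8) and moved to about (6.1, 7.9).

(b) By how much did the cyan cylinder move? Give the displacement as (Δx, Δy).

(-2.3, -2.8)

The cyan cylinder started near (3.4, 7.1) and ended near (1.1, 4.3).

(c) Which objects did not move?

the magenta cone and the blue cone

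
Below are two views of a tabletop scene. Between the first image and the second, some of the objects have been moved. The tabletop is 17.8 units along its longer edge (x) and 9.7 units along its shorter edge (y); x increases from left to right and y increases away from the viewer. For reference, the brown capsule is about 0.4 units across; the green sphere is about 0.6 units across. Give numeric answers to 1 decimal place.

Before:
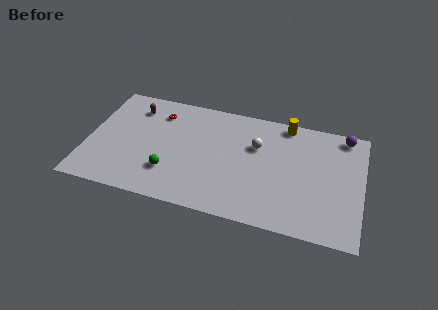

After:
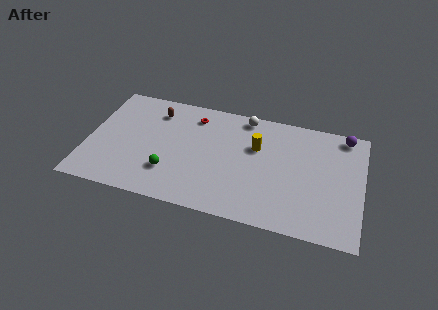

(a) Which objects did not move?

the purple sphere and the green sphere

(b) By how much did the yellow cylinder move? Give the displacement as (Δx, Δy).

(-1.8, -2.5)

From the two frames, the yellow cylinder sits at roughly (12.7, 8.8) before and (10.9, 6.3) after.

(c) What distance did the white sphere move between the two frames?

2.5

The white sphere was near (10.9, 6.4) before and (10.0, 8.7) after, so it travelled √(0.9² + 2.3²) ≈ 2.5 units.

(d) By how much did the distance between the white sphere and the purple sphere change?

+0.4

Before: roughly 6.1 units apart; after: 6.5. That's 0.4 units further apart.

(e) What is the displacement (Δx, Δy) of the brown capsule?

(1.4, 0.0)

From the two frames, the brown capsule sits at roughly (2.8, 7.7) before and (4.2, 7.7) after.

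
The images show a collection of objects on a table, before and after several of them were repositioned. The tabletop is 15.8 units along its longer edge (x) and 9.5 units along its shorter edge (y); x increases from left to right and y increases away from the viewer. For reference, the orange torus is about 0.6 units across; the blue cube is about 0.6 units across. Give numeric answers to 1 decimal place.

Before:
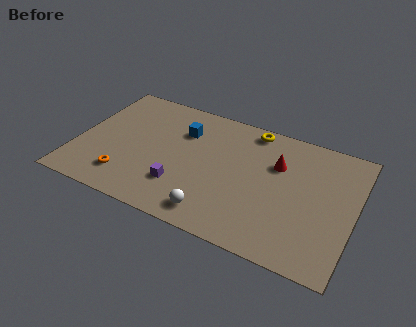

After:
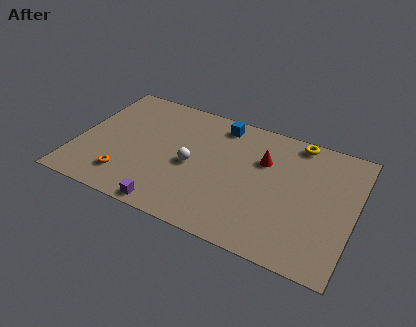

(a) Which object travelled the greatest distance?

the white sphere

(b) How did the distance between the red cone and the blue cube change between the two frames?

-2.3

They were about 5.5 units apart before and 3.2 after — 2.3 units closer together.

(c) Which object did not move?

the orange torus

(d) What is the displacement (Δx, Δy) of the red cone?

(-0.8, 0.0)

From the two frames, the red cone sits at roughly (11.3, 6.4) before and (10.5, 6.4) after.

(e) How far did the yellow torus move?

2.6

The yellow torus was near (9.6, 8.5) before and (12.2, 8.6) after, so it travelled √(2.6² + 0.1²) ≈ 2.6 units.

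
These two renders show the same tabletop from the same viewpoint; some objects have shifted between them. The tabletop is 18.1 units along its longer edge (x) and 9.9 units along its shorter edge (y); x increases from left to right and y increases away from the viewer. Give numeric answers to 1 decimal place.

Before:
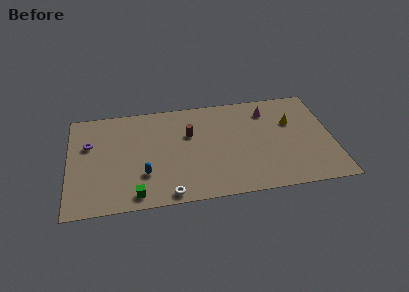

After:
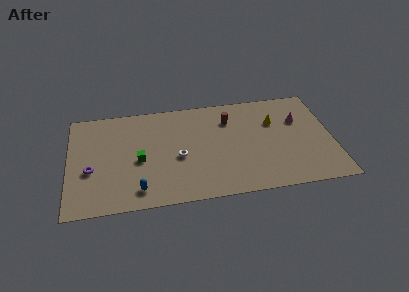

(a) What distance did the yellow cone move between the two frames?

1.2

The yellow cone was near (15.4, 6.5) before and (14.2, 6.7) after, so it travelled √(1.2² + 0.2²) ≈ 1.2 units.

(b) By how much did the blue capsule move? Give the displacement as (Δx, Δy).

(-0.4, -1.4)

The blue capsule was at about (5.1, 3.0) and moved to about (4.7, 1.6).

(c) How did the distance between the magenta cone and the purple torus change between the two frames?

+2.2

They were about 12.5 units apart before and 14.7 after — 2.2 units further apart.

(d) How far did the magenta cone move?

2.5

The magenta cone was near (13.8, 7.9) before and (15.9, 6.6) after, so it travelled √(2.1² + 1.3²) ≈ 2.5 units.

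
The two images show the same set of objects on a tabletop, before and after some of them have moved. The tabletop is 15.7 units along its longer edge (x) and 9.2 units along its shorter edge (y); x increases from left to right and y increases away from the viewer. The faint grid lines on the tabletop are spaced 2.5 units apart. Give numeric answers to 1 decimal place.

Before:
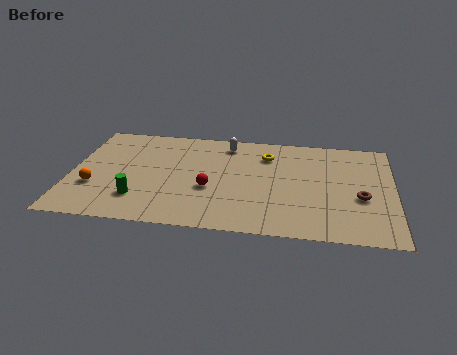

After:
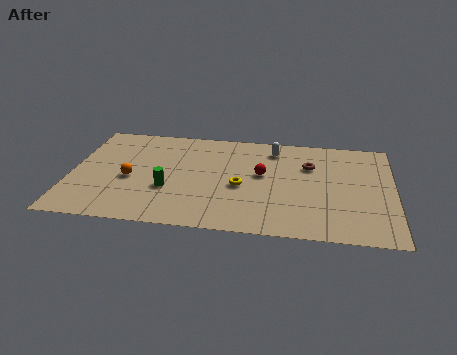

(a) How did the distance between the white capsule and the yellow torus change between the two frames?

+1.7

The distance was about 2.2 in the first image and 3.9 in the second, so they moved 1.7 units further apart.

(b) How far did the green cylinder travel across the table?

1.7

From (3.4, 2.3) to (4.8, 3.3), the green cylinder covered √(1.4² + 1.0²) ≈ 1.7 units.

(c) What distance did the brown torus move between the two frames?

3.6

The brown torus was near (14.1, 3.7) before and (11.6, 6.3) after, so it travelled √(2.5² + 2.6²) ≈ 3.6 units.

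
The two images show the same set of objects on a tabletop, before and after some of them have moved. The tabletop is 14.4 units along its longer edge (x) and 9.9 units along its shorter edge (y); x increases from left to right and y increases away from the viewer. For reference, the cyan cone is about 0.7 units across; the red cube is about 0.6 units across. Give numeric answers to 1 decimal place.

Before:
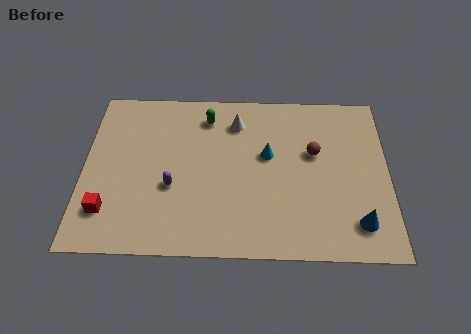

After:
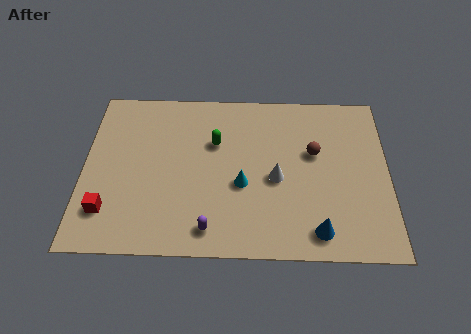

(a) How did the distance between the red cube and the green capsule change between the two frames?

-0.9

The distance was about 7.4 in the first image and 6.5 in the second, so they moved 0.9 units closer together.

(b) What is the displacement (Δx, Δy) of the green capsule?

(0.4, -1.6)

From the two frames, the green capsule sits at roughly (5.8, 8.1) before and (6.2, 6.5) after.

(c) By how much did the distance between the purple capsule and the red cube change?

+1.5

Before: roughly 3.4 units apart; after: 4.9. That's 1.5 units further apart.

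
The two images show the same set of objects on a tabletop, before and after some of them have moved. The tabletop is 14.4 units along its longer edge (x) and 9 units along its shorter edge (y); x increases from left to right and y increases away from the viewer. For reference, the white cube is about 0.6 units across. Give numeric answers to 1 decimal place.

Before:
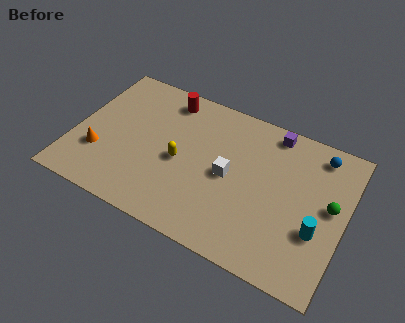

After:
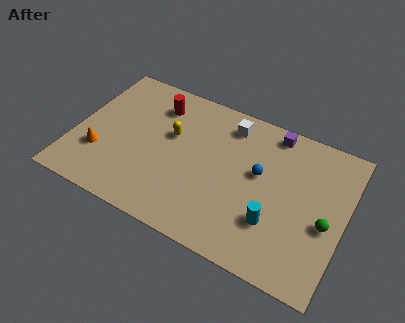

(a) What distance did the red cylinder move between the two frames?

0.8

The red cylinder moved from about (4.5, 7.7) to (4.0, 7.1), a distance of √(0.5² + 0.6²) ≈ 0.8.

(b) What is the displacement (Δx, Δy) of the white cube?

(-0.4, 3.1)

The white cube was at about (8.3, 4.4) and moved to about (7.9, 7.5).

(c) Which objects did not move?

the orange cone and the purple cube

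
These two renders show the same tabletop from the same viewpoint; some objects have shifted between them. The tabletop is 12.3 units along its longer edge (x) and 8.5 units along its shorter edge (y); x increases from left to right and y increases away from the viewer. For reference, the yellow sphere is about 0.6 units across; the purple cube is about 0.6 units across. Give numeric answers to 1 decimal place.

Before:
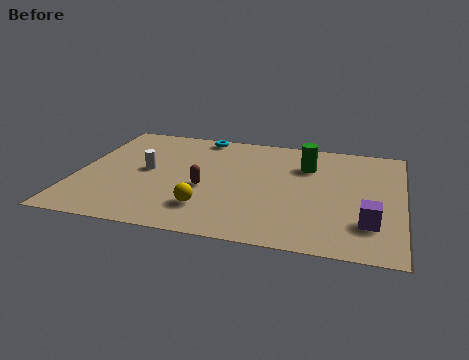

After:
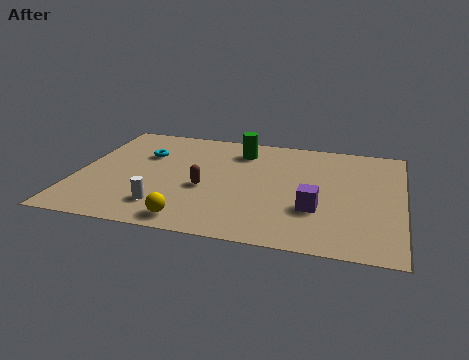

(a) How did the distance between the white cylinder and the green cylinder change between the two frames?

-0.6

They were about 6.2 units apart before and 5.6 after — 0.6 units closer together.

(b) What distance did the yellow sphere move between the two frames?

1.1

From (5.1, 2.0) to (4.6, 1.0), the yellow sphere covered √(0.5² + 1.0²) ≈ 1.1 units.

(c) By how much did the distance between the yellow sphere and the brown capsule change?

+1.0

Before: roughly 1.5 units apart; after: 2.5. That's 1.0 units further apart.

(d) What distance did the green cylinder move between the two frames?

2.7

From (8.6, 6.1) to (6.0, 6.8), the green cylinder covered √(2.6² + 0.7²) ≈ 2.7 units.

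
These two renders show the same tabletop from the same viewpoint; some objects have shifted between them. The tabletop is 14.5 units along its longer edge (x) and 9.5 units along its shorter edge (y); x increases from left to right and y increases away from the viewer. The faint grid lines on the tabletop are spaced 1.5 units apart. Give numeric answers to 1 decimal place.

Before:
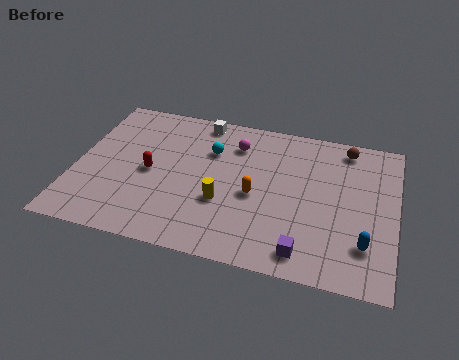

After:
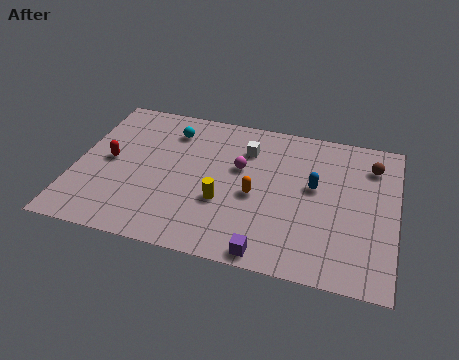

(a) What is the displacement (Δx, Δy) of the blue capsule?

(-2.4, 3.0)

The blue capsule was at about (13.2, 2.4) and moved to about (10.8, 5.4).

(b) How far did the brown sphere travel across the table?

1.5

From (12.1, 8.3) to (13.3, 7.4), the brown sphere covered √(1.2² + 0.9²) ≈ 1.5 units.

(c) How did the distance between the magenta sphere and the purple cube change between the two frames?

-1.7

They were about 6.9 units apart before and 5.2 after — 1.7 units closer together.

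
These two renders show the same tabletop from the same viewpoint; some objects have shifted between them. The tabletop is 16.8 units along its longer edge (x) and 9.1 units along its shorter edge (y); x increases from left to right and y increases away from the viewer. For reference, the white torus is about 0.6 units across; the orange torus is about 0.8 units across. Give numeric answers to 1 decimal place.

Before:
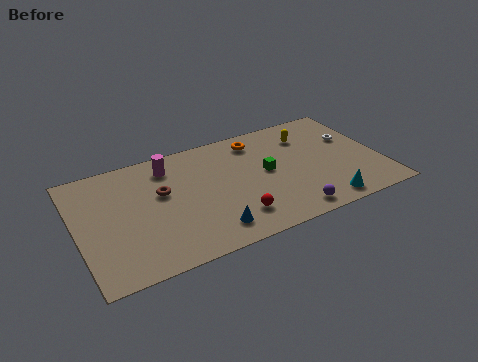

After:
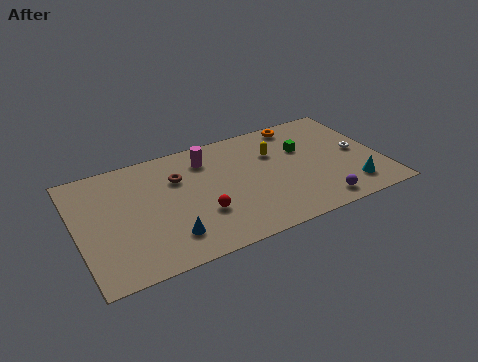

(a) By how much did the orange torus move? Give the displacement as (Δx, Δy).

(2.5, 0.5)

From the two frames, the orange torus sits at roughly (10.3, 7.6) before and (12.8, 8.1) after.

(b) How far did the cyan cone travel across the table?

1.7

From (13.2, 1.1) to (14.8, 1.8), the cyan cone covered √(1.6² + 0.7²) ≈ 1.7 units.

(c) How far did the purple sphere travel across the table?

1.6

The purple sphere was near (11.3, 1.1) before and (12.9, 1.2) after, so it travelled √(1.6² + 0.1²) ≈ 1.6 units.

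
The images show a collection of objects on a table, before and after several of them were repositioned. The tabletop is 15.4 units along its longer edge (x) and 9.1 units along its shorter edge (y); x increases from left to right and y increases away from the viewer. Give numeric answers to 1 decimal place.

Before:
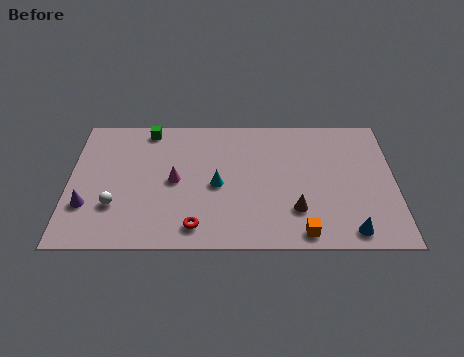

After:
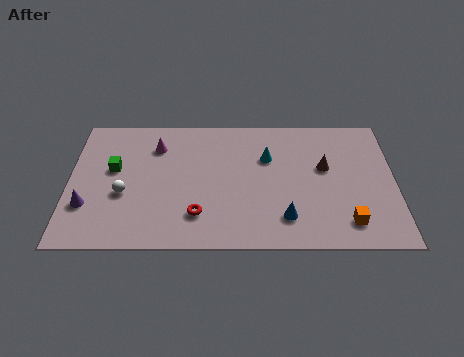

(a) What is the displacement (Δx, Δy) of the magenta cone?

(-0.9, 2.4)

The magenta cone started near (5.0, 4.5) and ended near (4.1, 6.9).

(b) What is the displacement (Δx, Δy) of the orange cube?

(2.1, 0.7)

The orange cube was at about (11.0, 1.0) and moved to about (13.1, 1.7).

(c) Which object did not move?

the purple cone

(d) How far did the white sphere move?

0.9

From (2.2, 2.8) to (2.6, 3.6), the white sphere covered √(0.4² + 0.8²) ≈ 0.9 units.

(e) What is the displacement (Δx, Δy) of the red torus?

(0.1, 0.8)

From the two frames, the red torus sits at roughly (6.0, 1.4) before and (6.1, 2.2) after.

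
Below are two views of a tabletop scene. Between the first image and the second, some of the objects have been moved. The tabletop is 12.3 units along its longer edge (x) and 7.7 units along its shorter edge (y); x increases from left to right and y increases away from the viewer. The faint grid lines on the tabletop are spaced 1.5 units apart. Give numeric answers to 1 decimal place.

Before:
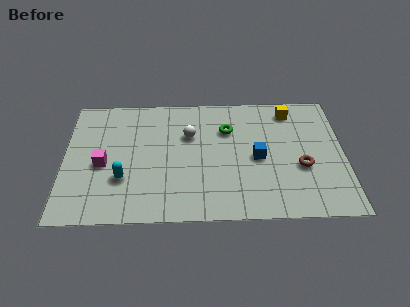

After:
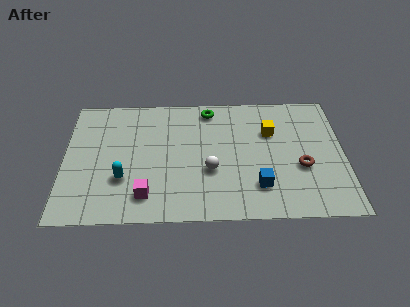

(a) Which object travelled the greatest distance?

the magenta cube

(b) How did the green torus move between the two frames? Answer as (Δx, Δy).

(-0.8, 1.3)

From the two frames, the green torus sits at roughly (7.2, 5.4) before and (6.4, 6.7) after.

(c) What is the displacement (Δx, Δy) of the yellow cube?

(-0.9, -1.3)

The yellow cube was at about (10.0, 6.5) and moved to about (9.1, 5.2).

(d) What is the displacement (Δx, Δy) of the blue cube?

(0.0, -1.7)

From the two frames, the blue cube sits at roughly (8.5, 3.6) before and (8.5, 1.9) after.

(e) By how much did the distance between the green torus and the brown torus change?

+1.4

They were about 4.0 units apart before and 5.4 after — 1.4 units further apart.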